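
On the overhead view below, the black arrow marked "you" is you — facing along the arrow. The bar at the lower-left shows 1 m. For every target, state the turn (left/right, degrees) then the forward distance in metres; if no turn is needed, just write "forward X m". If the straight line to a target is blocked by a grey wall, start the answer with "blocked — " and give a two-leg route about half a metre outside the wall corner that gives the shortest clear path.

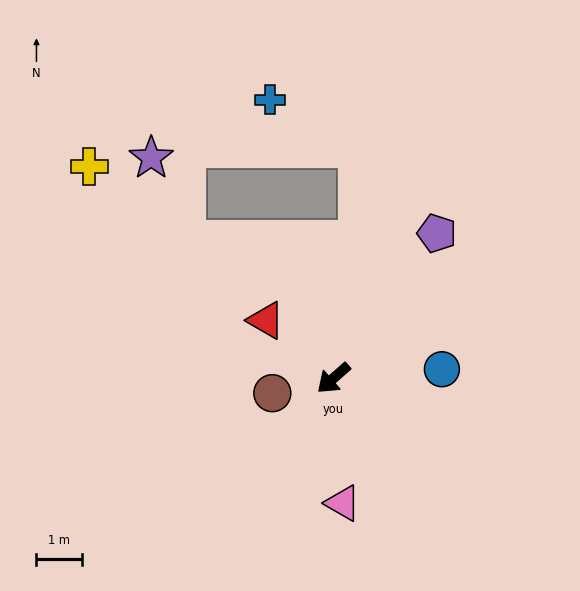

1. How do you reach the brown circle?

turn right 28°, forward 1.4 m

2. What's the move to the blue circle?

turn left 143°, forward 2.4 m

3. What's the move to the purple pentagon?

turn right 167°, forward 3.9 m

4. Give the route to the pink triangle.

turn left 53°, forward 2.8 m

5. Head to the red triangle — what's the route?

turn right 82°, forward 2.0 m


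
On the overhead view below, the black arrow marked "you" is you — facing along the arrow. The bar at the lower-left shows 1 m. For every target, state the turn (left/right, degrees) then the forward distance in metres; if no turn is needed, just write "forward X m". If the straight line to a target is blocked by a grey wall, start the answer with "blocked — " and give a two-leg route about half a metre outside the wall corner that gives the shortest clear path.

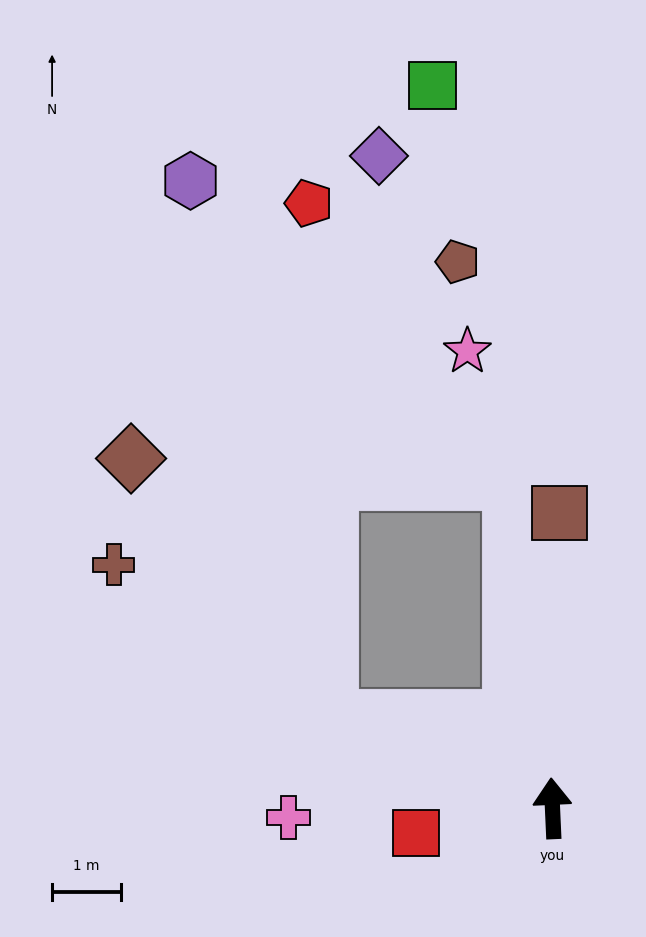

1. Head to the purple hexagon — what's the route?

blocked — turn left 66°, forward 3.5 m, then turn right 54°, forward 8.1 m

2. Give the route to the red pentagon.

blocked — turn left 66°, forward 3.5 m, then turn right 66°, forward 7.5 m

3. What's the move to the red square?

turn left 98°, forward 2.0 m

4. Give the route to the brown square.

turn right 4°, forward 4.3 m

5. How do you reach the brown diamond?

blocked — turn left 66°, forward 3.5 m, then turn right 31°, forward 4.8 m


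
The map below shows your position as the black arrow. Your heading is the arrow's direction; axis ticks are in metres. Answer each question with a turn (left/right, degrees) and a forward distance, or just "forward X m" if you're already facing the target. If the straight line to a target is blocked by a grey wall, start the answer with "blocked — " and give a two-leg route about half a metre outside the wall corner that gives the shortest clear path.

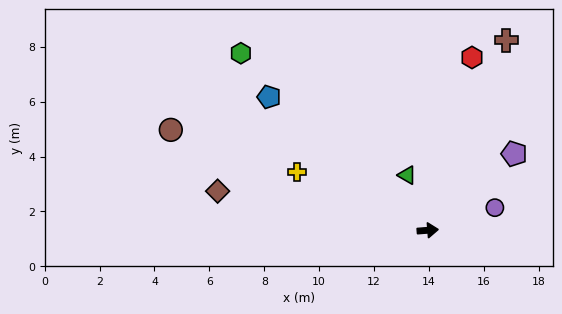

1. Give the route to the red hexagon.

turn left 71°, forward 6.5 m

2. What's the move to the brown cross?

turn left 63°, forward 7.5 m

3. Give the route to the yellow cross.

turn left 152°, forward 5.2 m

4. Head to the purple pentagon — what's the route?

turn left 37°, forward 4.2 m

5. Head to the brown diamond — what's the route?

turn left 165°, forward 7.8 m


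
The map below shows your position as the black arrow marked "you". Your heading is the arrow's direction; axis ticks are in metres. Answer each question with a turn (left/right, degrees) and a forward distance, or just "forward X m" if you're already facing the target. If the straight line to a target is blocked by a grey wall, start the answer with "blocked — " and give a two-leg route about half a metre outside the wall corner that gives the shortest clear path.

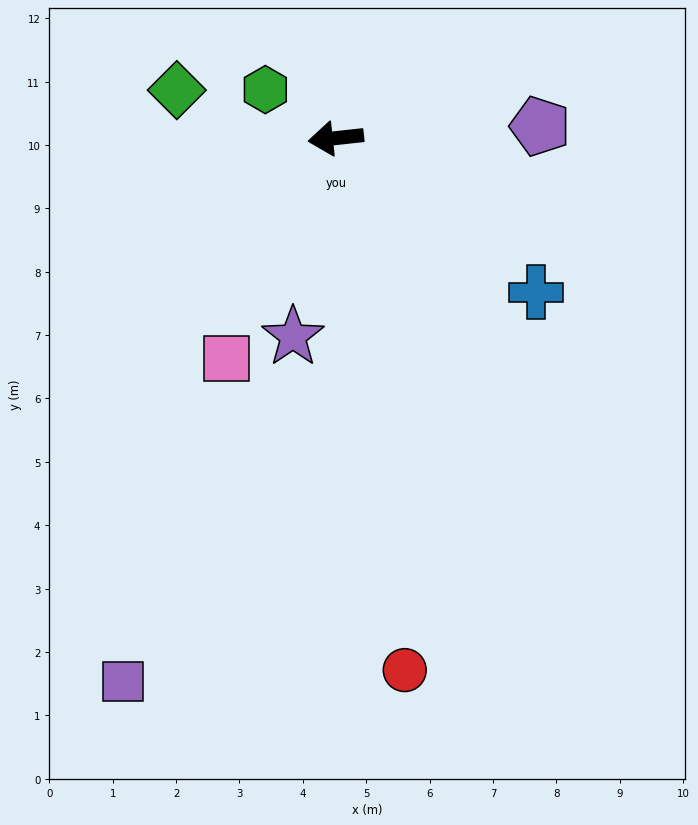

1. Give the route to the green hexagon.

turn right 41°, forward 1.3 m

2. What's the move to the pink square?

turn left 57°, forward 3.9 m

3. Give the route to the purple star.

turn left 72°, forward 3.2 m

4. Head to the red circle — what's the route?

turn left 91°, forward 8.5 m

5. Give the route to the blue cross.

turn left 136°, forward 4.0 m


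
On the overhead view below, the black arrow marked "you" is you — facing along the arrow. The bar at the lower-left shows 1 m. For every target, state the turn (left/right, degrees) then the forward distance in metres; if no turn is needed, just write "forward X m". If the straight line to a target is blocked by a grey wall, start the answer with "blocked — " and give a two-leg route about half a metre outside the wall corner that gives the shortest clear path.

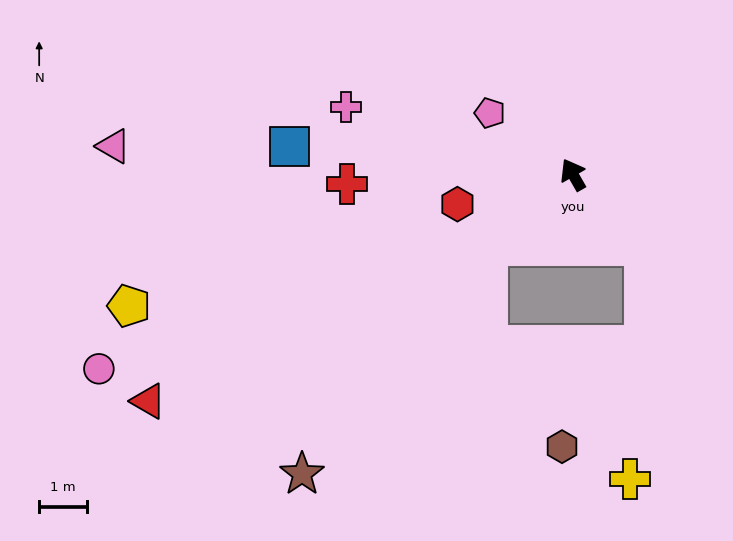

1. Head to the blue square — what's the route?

turn left 55°, forward 6.0 m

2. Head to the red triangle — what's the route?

turn left 88°, forward 10.1 m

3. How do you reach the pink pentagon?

turn left 24°, forward 2.2 m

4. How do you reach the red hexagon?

turn left 75°, forward 2.5 m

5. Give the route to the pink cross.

turn left 44°, forward 5.0 m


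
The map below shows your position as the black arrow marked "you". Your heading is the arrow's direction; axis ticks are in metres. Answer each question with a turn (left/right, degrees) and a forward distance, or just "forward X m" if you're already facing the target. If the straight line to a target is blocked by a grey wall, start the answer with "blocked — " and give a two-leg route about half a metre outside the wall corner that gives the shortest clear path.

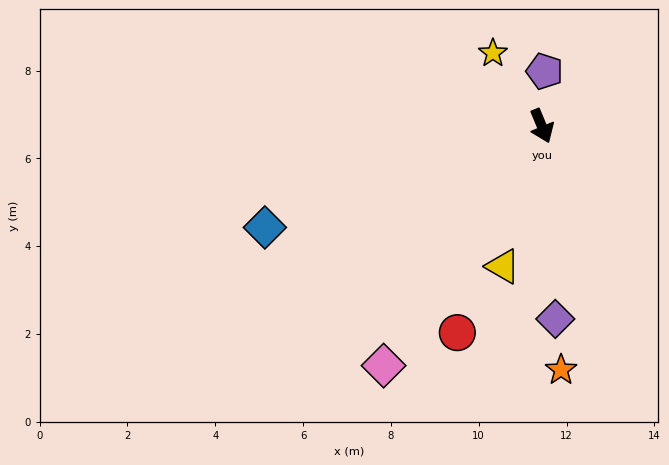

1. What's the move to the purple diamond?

turn right 19°, forward 4.4 m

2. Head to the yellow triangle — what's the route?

turn right 38°, forward 3.3 m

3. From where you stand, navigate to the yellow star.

turn right 169°, forward 2.0 m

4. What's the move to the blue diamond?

turn right 92°, forward 6.7 m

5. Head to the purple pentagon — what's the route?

turn left 154°, forward 1.2 m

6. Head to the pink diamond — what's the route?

turn right 56°, forward 6.5 m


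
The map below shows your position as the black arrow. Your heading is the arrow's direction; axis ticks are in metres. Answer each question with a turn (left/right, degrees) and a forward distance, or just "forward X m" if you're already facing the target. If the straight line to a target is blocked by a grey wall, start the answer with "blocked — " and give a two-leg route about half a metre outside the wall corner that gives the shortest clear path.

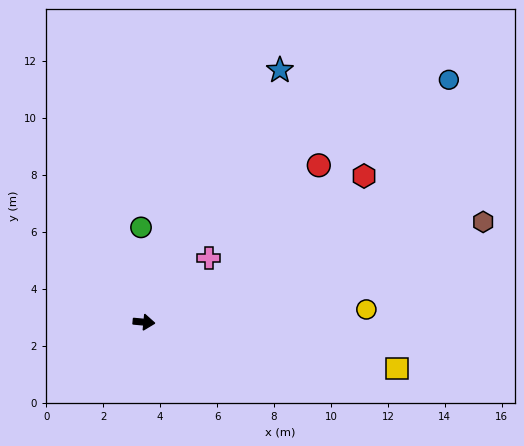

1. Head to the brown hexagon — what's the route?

turn left 22°, forward 12.4 m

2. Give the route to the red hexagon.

turn left 39°, forward 9.3 m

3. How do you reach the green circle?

turn left 97°, forward 3.3 m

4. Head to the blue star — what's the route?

turn left 67°, forward 10.0 m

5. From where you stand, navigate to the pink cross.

turn left 50°, forward 3.2 m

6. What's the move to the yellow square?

turn right 5°, forward 9.0 m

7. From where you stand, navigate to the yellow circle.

turn left 9°, forward 7.8 m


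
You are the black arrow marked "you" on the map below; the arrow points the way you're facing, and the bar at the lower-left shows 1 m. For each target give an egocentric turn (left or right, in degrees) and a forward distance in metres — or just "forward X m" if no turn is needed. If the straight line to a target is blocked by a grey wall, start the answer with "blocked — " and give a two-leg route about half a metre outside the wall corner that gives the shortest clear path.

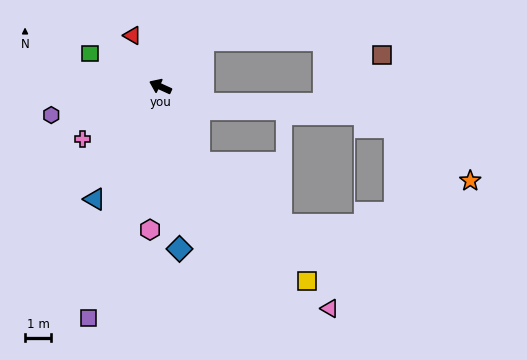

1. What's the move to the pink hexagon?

turn left 110°, forward 5.5 m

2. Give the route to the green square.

forward 3.0 m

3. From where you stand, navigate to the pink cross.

turn left 58°, forward 3.6 m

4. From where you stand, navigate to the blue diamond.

turn left 121°, forward 6.3 m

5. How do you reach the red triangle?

turn right 37°, forward 2.2 m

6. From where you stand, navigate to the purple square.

turn left 97°, forward 9.3 m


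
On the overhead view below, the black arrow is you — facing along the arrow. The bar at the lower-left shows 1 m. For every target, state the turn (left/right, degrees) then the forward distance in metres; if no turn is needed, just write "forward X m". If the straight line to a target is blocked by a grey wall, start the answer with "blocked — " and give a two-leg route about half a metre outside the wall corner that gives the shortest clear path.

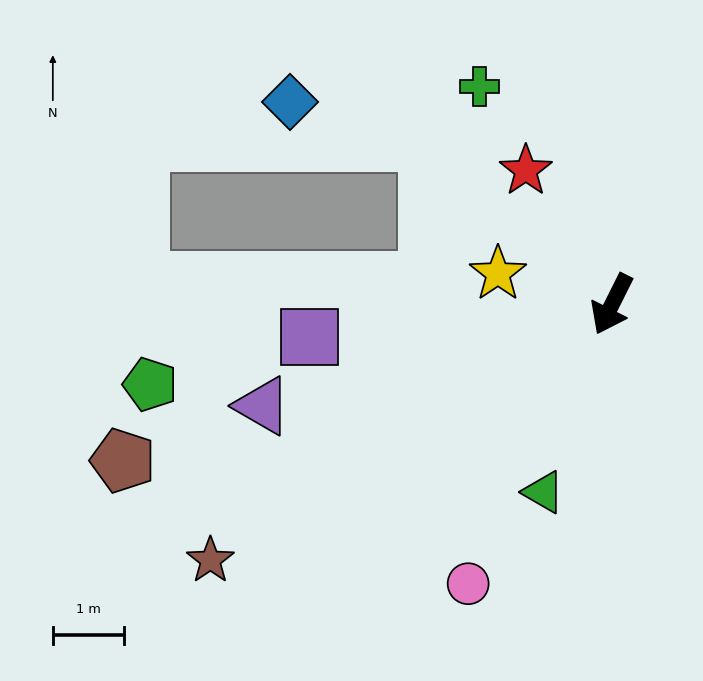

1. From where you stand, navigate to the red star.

turn right 121°, forward 2.2 m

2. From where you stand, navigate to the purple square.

turn right 57°, forward 4.3 m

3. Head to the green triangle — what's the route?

turn left 6°, forward 2.8 m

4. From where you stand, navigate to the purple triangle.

turn right 47°, forward 5.1 m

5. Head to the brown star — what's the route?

turn right 31°, forward 6.7 m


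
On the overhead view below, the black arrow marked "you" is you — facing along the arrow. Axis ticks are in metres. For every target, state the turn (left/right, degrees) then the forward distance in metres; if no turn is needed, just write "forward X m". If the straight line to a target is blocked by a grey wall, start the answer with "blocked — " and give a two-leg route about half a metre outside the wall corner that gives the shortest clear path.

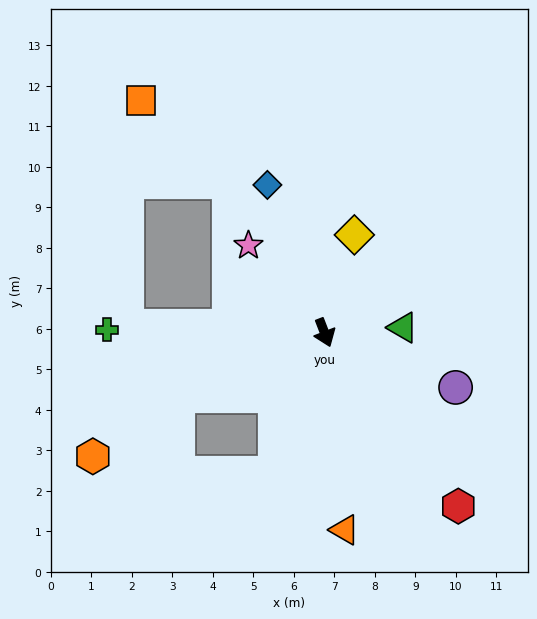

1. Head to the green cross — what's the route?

turn right 112°, forward 5.4 m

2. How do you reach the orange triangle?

turn right 15°, forward 4.9 m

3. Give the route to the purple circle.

turn left 46°, forward 3.5 m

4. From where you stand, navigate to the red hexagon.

turn left 16°, forward 5.4 m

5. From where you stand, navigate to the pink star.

turn right 160°, forward 2.9 m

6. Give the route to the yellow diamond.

turn left 142°, forward 2.5 m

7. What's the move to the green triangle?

turn left 73°, forward 1.9 m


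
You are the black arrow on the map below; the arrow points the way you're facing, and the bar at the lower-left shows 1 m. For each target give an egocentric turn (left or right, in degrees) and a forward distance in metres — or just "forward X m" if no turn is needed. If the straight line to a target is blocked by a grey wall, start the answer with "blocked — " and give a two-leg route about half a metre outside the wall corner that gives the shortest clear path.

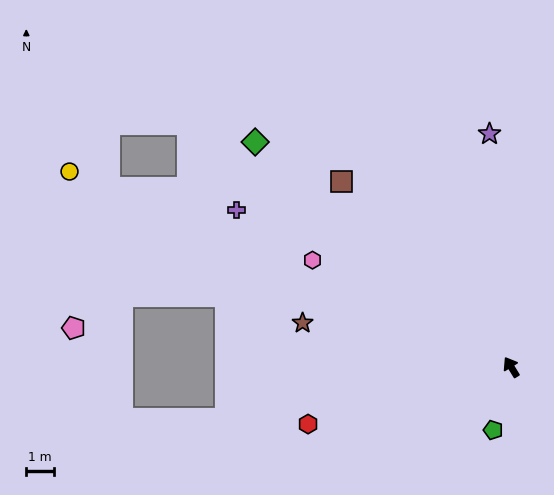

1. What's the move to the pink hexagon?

turn left 30°, forward 8.2 m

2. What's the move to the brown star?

turn left 46°, forward 7.7 m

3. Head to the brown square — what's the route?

turn left 11°, forward 9.1 m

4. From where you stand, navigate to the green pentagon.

turn left 132°, forward 2.4 m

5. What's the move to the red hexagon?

turn left 74°, forward 7.6 m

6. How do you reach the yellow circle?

turn left 34°, forward 17.5 m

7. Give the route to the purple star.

turn right 26°, forward 8.5 m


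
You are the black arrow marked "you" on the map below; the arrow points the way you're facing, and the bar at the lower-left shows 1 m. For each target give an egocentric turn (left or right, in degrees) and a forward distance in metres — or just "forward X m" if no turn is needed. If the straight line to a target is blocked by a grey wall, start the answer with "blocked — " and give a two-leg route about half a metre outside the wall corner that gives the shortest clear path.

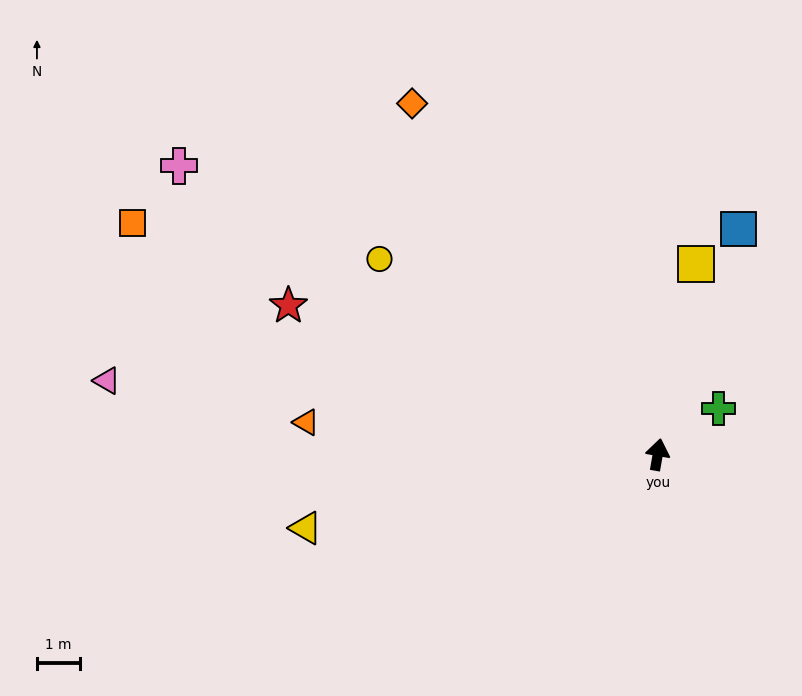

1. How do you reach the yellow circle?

turn left 65°, forward 7.9 m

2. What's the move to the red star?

turn left 78°, forward 9.2 m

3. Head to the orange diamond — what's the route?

turn left 45°, forward 9.9 m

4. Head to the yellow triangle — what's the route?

turn left 112°, forward 8.3 m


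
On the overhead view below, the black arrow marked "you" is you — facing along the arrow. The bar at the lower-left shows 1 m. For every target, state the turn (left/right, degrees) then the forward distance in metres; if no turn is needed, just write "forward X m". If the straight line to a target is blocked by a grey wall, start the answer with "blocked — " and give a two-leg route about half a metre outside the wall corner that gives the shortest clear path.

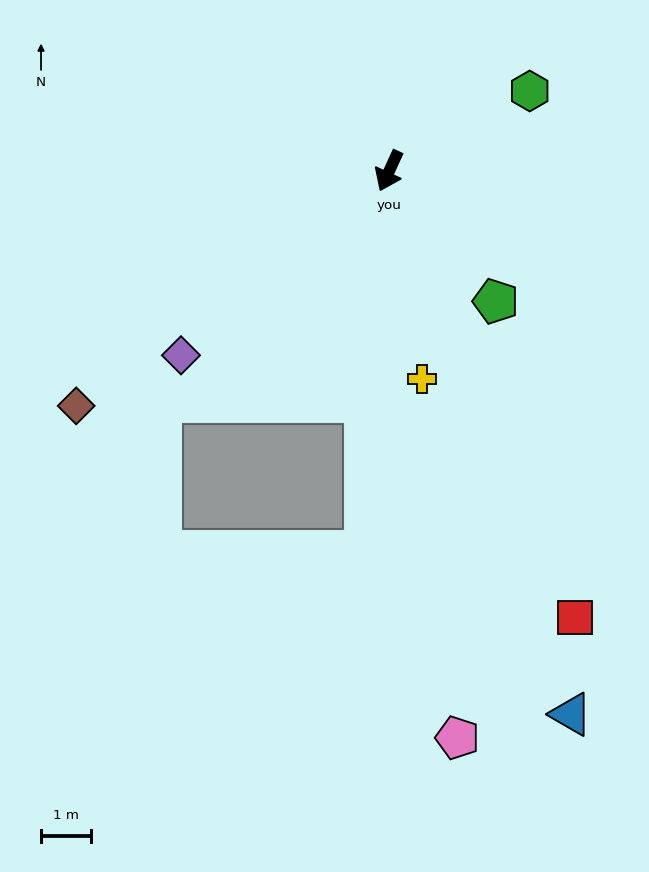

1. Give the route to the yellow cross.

turn left 34°, forward 4.2 m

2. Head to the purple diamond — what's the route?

turn right 24°, forward 5.5 m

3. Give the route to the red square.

turn left 47°, forward 9.6 m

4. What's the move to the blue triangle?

turn left 43°, forward 11.4 m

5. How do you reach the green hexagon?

turn left 144°, forward 3.2 m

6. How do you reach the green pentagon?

turn left 64°, forward 3.3 m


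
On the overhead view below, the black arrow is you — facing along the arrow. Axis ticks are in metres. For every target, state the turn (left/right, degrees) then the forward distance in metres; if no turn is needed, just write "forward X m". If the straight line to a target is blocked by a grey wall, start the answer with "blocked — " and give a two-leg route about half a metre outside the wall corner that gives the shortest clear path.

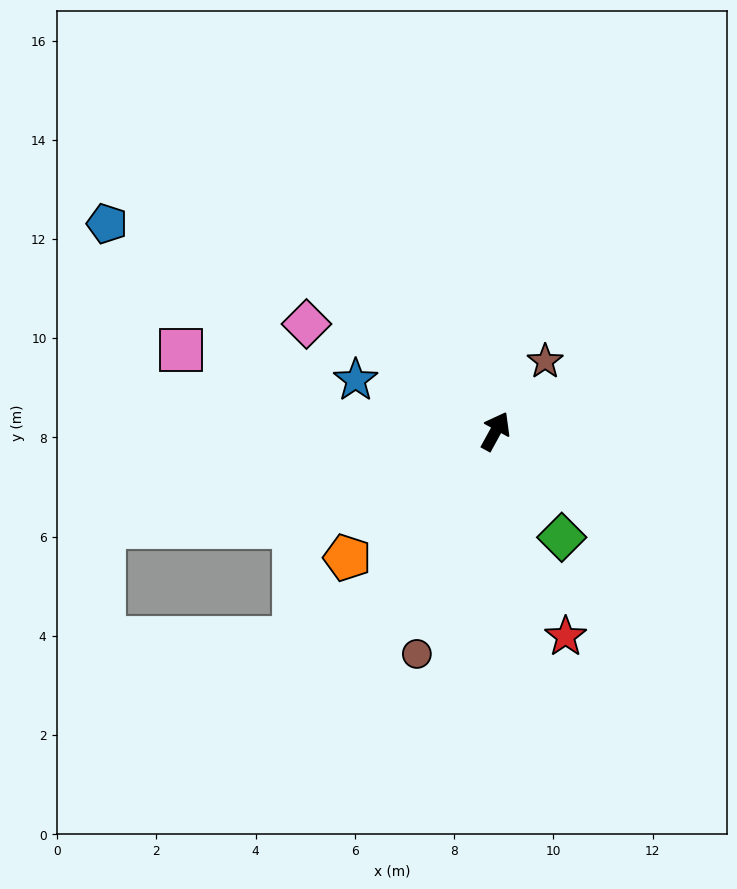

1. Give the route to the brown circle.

turn right 171°, forward 4.8 m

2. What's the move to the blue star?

turn left 99°, forward 3.0 m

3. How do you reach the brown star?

turn right 7°, forward 1.7 m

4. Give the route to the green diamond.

turn right 119°, forward 2.5 m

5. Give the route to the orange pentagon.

turn left 159°, forward 3.9 m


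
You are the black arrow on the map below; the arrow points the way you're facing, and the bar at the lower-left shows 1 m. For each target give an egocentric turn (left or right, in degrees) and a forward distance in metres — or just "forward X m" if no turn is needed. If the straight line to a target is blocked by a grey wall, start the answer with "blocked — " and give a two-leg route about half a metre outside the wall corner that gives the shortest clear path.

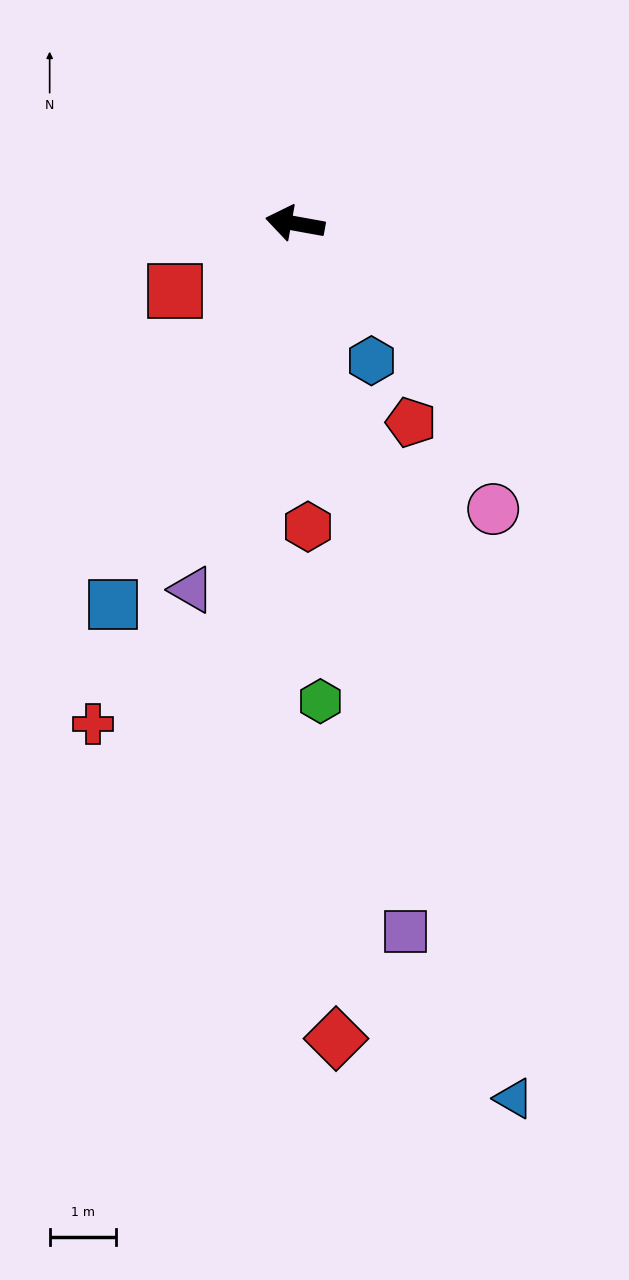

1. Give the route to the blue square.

turn left 75°, forward 6.4 m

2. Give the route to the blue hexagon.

turn left 129°, forward 2.4 m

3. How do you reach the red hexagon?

turn left 103°, forward 4.6 m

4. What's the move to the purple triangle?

turn left 84°, forward 5.8 m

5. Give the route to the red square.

turn left 40°, forward 2.1 m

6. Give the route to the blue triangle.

turn left 114°, forward 13.6 m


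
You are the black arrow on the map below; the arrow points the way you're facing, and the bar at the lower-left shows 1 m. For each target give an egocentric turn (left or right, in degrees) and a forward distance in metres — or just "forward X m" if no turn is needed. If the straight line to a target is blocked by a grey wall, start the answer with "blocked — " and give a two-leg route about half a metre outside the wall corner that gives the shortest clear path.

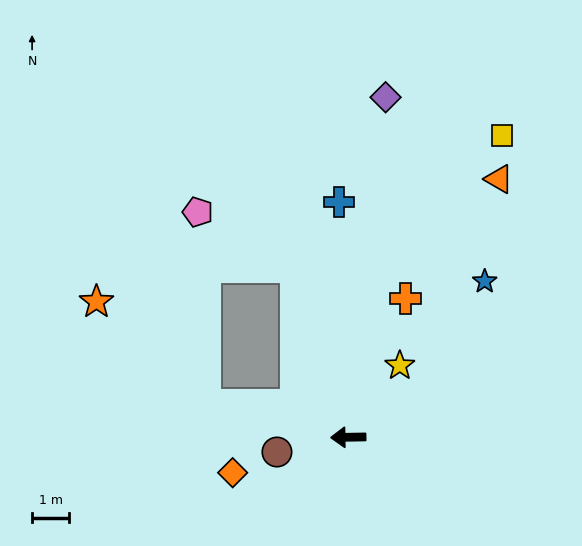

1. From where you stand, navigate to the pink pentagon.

blocked — turn right 74°, forward 4.8 m, then turn left 43°, forward 3.0 m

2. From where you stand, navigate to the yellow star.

turn right 127°, forward 2.4 m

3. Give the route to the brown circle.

turn left 11°, forward 2.0 m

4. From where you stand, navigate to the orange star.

blocked — turn right 14°, forward 4.0 m, then turn right 31°, forward 4.1 m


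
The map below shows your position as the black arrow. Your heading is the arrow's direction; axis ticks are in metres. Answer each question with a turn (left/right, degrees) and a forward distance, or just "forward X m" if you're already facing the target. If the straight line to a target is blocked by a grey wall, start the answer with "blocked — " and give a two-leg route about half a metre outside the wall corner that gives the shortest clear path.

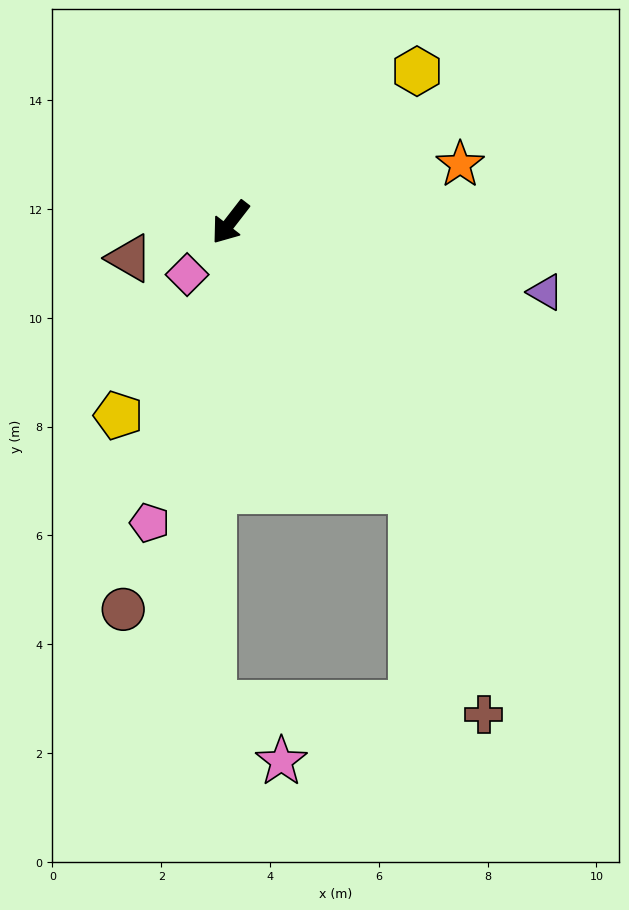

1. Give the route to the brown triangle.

turn right 33°, forward 2.0 m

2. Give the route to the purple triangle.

turn left 115°, forward 5.9 m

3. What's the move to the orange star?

turn left 142°, forward 4.4 m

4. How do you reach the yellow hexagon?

turn left 167°, forward 4.4 m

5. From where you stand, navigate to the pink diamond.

forward 1.2 m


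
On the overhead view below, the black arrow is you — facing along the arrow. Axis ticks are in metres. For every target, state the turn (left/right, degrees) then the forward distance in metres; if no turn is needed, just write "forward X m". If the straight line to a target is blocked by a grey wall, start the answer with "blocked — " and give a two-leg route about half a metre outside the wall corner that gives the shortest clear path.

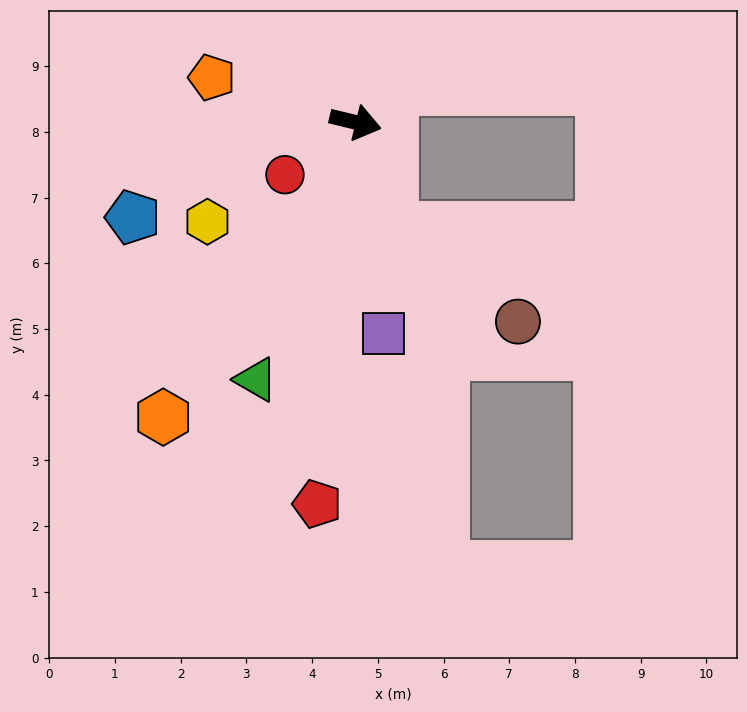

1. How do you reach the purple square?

turn right 69°, forward 3.2 m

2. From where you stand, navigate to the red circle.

turn right 130°, forward 1.3 m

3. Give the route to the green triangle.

turn right 98°, forward 4.2 m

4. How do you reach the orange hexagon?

turn right 109°, forward 5.4 m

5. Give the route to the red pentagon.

turn right 82°, forward 5.8 m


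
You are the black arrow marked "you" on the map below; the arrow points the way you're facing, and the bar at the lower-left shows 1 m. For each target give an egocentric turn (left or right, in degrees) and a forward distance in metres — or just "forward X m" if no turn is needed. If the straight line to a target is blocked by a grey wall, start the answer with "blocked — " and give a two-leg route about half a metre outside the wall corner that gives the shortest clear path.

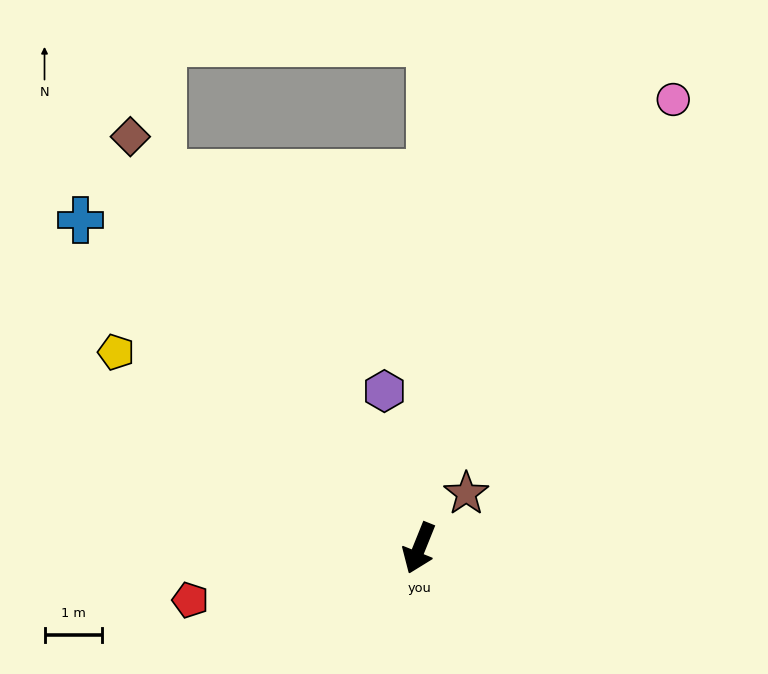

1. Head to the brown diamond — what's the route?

turn right 123°, forward 8.8 m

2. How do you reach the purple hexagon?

turn right 146°, forward 2.8 m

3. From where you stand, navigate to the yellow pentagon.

turn right 101°, forward 6.3 m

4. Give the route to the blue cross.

turn right 112°, forward 8.3 m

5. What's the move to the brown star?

turn left 161°, forward 1.3 m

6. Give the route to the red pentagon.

turn right 55°, forward 4.1 m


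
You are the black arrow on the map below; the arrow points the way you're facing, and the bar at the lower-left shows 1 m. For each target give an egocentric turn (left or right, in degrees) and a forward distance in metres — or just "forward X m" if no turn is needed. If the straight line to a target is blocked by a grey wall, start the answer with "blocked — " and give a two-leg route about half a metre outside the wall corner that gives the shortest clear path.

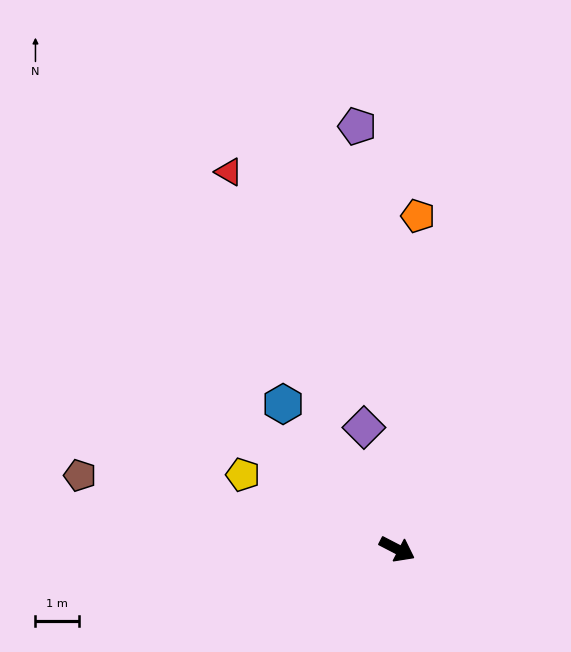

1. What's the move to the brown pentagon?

turn right 166°, forward 7.4 m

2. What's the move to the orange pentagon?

turn left 114°, forward 7.6 m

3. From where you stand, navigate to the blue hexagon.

turn left 156°, forward 4.2 m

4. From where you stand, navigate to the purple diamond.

turn left 133°, forward 2.9 m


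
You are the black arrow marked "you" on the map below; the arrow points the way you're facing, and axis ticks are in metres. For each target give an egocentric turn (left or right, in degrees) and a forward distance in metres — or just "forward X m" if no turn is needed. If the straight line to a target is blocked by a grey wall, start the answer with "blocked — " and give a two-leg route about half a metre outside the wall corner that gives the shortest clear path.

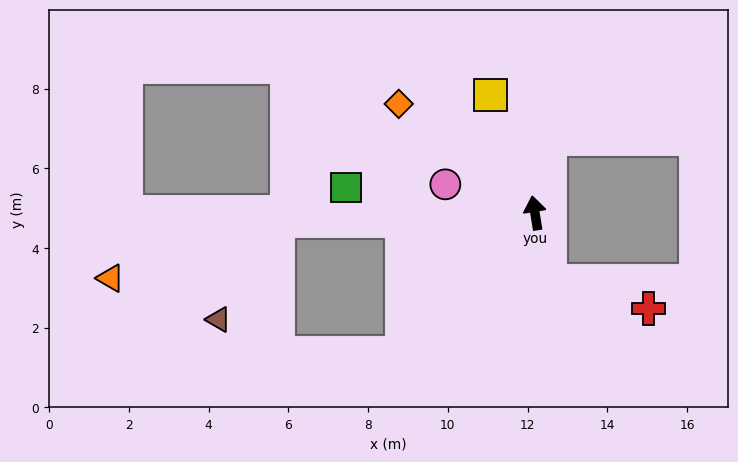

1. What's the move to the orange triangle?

blocked — turn left 83°, forward 6.4 m, then turn left 16°, forward 4.4 m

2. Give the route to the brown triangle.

blocked — turn left 83°, forward 6.4 m, then turn left 56°, forward 2.9 m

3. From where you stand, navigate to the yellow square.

turn left 11°, forward 3.2 m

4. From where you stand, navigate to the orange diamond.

turn left 42°, forward 4.4 m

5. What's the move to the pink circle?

turn left 63°, forward 2.4 m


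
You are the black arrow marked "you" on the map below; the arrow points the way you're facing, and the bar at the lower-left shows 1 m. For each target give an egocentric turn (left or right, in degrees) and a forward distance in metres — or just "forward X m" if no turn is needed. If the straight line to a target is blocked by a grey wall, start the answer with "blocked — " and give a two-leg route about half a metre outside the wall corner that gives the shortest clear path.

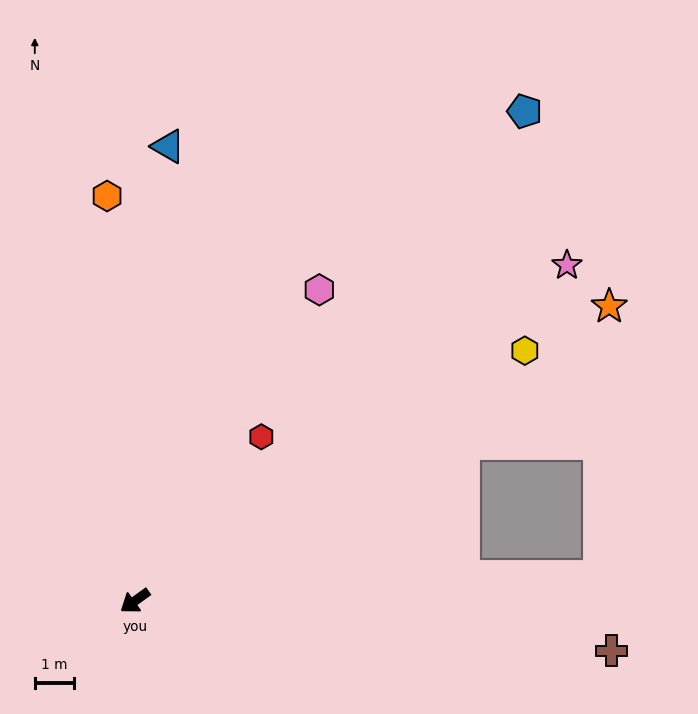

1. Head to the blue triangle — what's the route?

turn right 130°, forward 11.5 m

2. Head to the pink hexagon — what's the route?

turn right 156°, forward 9.1 m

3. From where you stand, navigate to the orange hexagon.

turn right 122°, forward 10.2 m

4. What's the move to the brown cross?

turn left 138°, forward 12.1 m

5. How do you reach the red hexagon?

turn right 163°, forward 5.2 m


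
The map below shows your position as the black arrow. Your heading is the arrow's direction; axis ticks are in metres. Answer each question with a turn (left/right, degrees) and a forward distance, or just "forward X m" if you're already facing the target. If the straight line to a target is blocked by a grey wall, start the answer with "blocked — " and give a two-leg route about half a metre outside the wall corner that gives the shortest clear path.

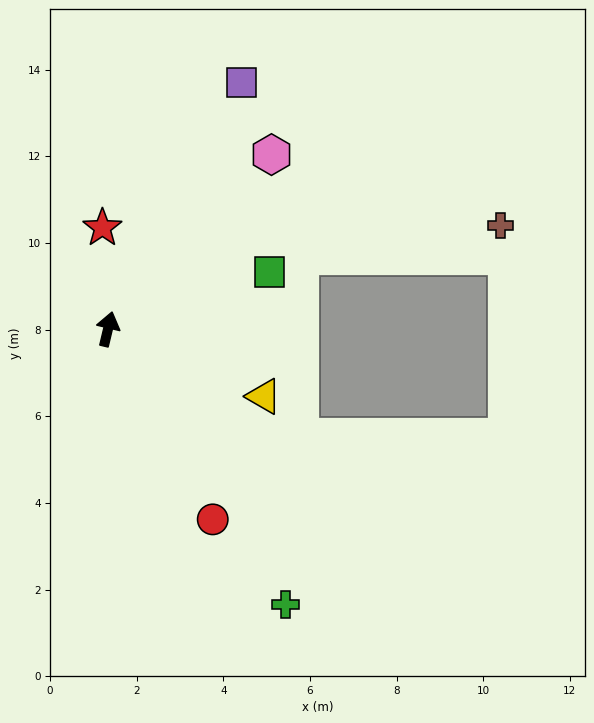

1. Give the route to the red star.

turn left 17°, forward 2.3 m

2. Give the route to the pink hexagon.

turn right 30°, forward 5.5 m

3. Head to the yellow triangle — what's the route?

turn right 100°, forward 3.9 m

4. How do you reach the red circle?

turn right 138°, forward 5.0 m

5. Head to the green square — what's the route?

turn right 57°, forward 3.9 m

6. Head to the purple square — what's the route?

turn right 15°, forward 6.5 m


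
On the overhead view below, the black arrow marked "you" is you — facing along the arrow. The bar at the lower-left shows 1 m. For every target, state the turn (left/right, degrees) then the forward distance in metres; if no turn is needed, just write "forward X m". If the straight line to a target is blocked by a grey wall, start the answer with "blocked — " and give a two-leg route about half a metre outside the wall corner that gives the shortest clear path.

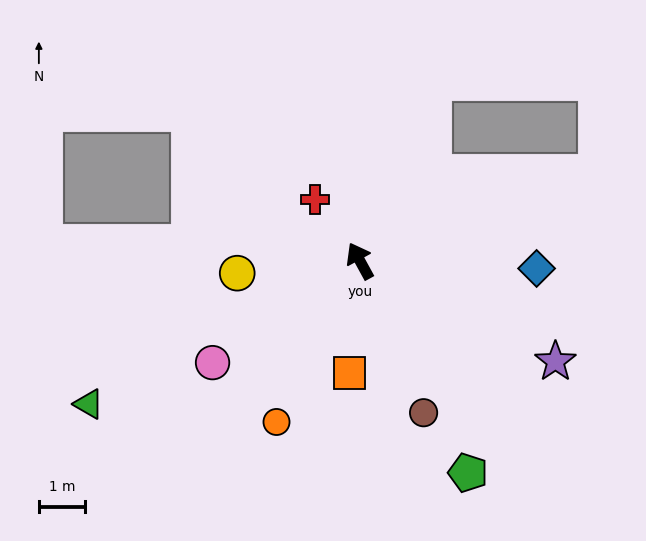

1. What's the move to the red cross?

turn left 7°, forward 1.6 m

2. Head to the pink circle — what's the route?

turn left 96°, forward 3.8 m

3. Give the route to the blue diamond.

turn right 121°, forward 3.8 m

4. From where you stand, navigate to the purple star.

turn right 146°, forward 4.7 m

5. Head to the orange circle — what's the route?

turn left 124°, forward 3.9 m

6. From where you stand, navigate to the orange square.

turn left 146°, forward 2.4 m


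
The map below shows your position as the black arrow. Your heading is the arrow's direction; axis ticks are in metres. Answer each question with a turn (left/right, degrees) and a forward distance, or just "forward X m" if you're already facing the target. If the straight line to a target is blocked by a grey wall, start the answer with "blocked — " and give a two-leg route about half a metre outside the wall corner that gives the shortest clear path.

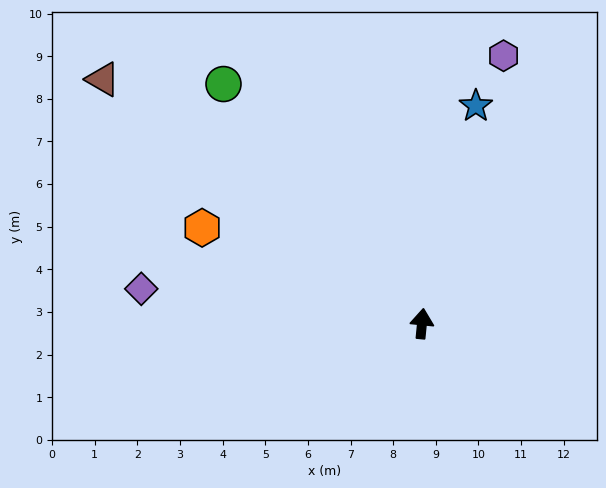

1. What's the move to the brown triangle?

turn left 58°, forward 9.4 m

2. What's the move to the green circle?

turn left 45°, forward 7.3 m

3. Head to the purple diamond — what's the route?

turn left 89°, forward 6.6 m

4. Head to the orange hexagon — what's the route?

turn left 72°, forward 5.6 m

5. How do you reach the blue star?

turn right 8°, forward 5.3 m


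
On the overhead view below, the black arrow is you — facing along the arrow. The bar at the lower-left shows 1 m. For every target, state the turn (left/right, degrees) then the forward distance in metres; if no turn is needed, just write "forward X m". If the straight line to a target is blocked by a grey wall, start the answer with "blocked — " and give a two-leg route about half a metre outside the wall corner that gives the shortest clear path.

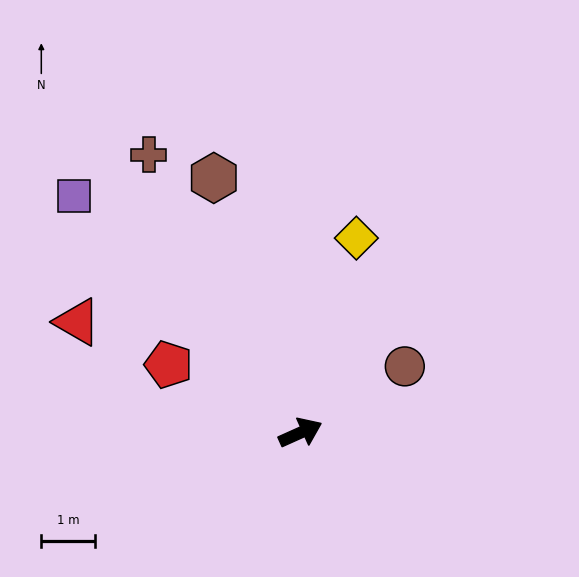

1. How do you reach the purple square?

turn left 110°, forward 6.1 m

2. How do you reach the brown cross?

turn left 94°, forward 5.9 m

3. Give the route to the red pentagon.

turn left 129°, forward 2.8 m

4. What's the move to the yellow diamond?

turn left 50°, forward 3.8 m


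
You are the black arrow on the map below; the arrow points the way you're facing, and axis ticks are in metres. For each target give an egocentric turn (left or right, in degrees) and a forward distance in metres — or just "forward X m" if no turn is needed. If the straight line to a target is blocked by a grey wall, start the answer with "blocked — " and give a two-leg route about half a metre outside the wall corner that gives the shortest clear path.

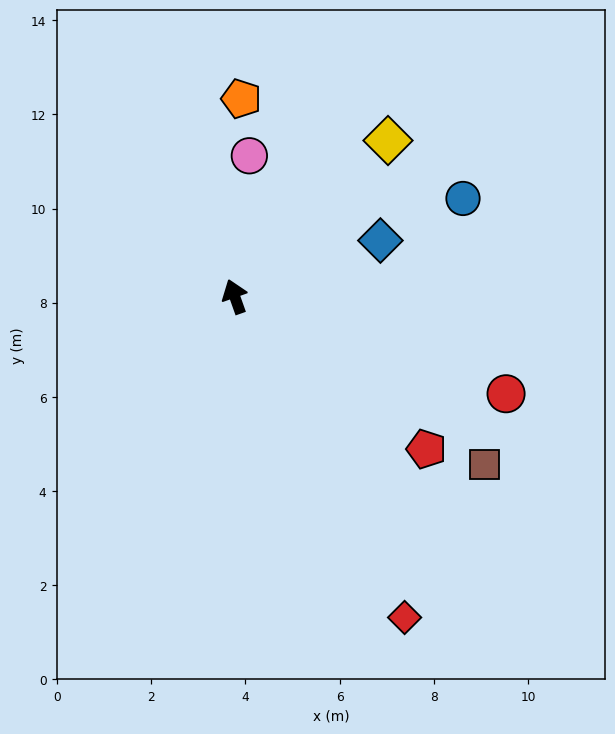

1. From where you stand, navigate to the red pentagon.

turn right 148°, forward 5.2 m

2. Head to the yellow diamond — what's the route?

turn right 64°, forward 4.6 m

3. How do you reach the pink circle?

turn right 25°, forward 3.0 m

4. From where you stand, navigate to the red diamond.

turn right 172°, forward 7.7 m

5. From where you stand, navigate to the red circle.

turn right 129°, forward 6.1 m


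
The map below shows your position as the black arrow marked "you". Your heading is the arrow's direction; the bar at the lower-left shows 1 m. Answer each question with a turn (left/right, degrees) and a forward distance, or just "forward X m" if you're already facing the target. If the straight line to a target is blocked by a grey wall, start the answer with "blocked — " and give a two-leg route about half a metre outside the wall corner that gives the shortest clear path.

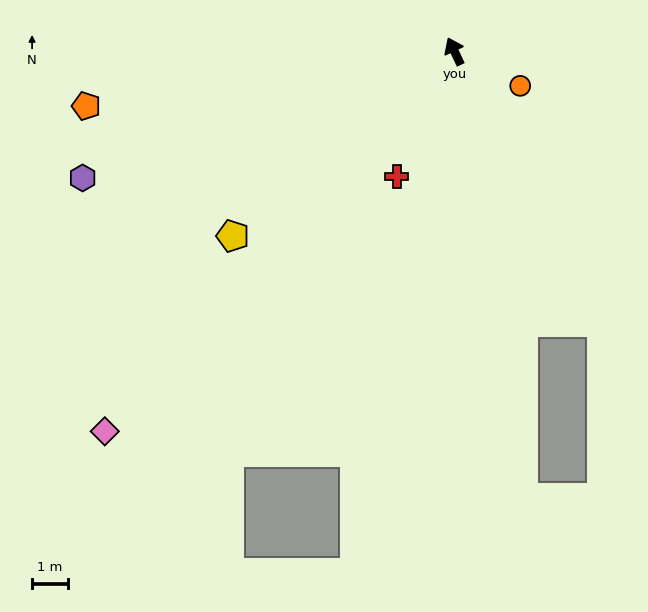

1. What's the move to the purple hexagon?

turn left 84°, forward 10.9 m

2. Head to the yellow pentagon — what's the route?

turn left 105°, forward 8.0 m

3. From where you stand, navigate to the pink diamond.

turn left 112°, forward 14.4 m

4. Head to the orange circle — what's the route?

turn right 143°, forward 2.1 m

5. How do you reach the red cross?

turn left 130°, forward 3.8 m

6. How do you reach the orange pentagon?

turn left 73°, forward 10.4 m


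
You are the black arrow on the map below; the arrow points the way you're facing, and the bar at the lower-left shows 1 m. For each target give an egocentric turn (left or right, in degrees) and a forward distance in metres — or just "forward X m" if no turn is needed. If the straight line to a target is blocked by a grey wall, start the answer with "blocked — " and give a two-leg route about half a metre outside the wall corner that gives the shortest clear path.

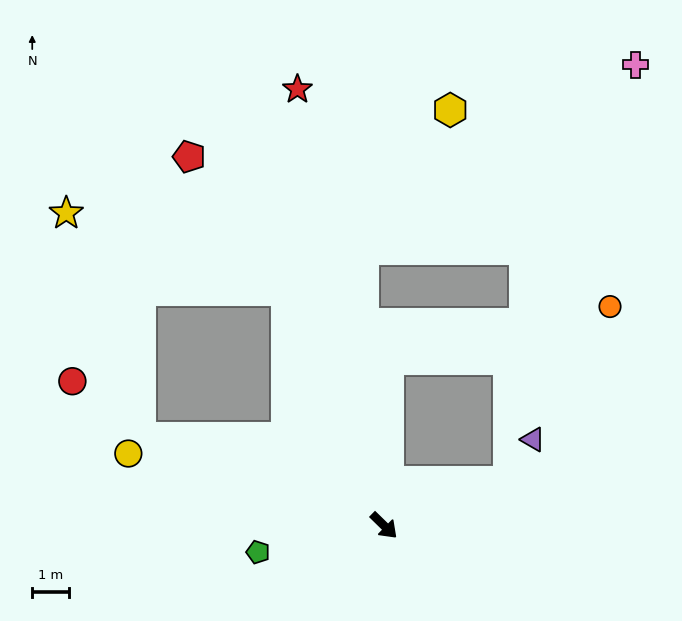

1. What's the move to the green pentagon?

turn right 124°, forward 3.5 m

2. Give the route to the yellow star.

blocked — turn left 157°, forward 7.0 m, then turn left 48°, forward 6.4 m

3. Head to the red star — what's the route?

turn left 146°, forward 12.2 m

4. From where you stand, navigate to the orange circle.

blocked — turn left 133°, forward 4.6 m, then turn right 75°, forward 6.2 m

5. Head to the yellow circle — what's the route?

turn right 151°, forward 7.3 m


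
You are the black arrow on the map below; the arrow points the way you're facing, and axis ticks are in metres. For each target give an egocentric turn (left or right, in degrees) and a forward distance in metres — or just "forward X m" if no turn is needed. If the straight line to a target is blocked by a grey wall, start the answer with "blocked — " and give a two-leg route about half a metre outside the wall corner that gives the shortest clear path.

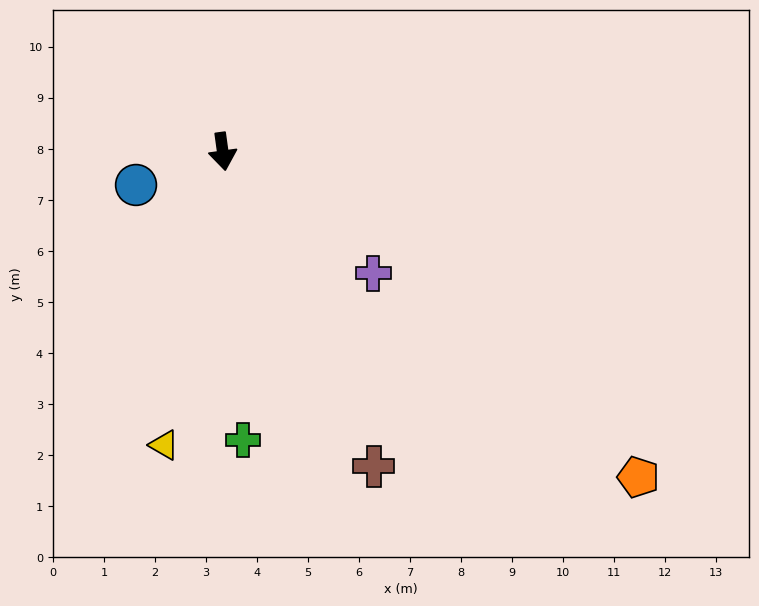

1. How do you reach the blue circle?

turn right 77°, forward 1.8 m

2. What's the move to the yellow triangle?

turn right 19°, forward 5.9 m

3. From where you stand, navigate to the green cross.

turn right 4°, forward 5.7 m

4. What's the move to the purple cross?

turn left 43°, forward 3.8 m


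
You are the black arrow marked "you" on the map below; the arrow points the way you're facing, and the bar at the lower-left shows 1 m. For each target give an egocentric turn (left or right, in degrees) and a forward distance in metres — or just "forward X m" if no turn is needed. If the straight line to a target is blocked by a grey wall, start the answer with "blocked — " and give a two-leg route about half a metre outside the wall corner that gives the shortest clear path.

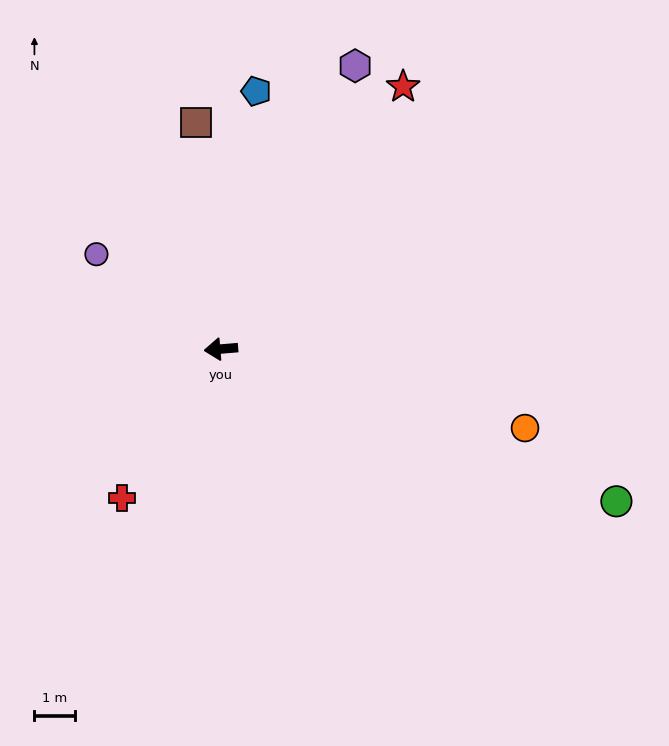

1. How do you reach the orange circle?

turn left 161°, forward 7.8 m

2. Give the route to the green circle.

turn left 154°, forward 10.6 m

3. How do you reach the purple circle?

turn right 42°, forward 3.9 m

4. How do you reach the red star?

turn right 130°, forward 8.0 m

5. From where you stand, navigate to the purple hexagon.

turn right 120°, forward 7.8 m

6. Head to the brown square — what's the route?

turn right 88°, forward 5.7 m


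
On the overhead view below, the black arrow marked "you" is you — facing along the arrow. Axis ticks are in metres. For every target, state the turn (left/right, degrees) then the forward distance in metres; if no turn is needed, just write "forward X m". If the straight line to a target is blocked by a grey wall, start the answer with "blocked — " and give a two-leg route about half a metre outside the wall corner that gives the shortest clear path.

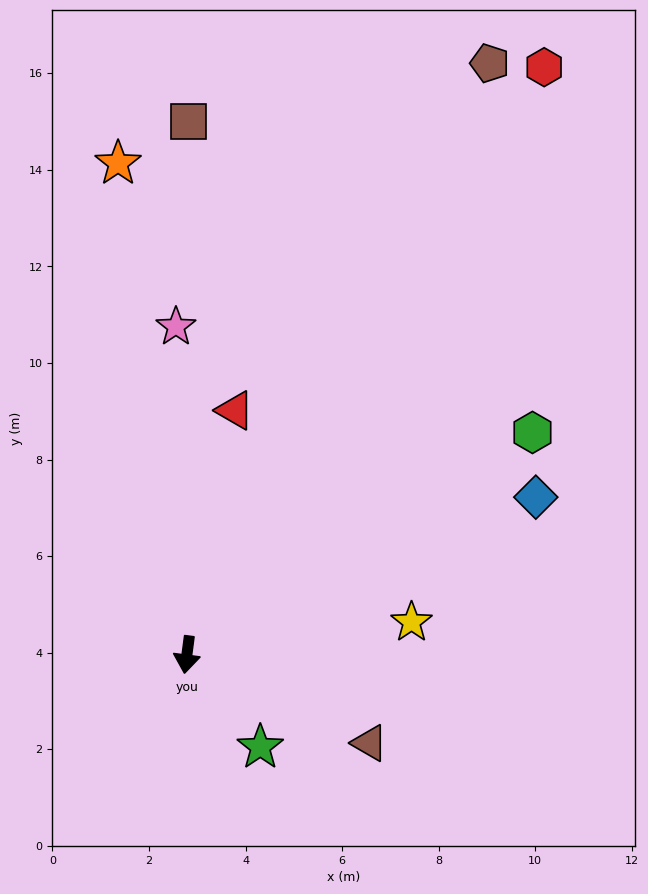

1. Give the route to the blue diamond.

turn left 122°, forward 7.9 m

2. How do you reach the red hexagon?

turn left 156°, forward 14.2 m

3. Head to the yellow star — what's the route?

turn left 106°, forward 4.7 m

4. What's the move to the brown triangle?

turn left 72°, forward 4.2 m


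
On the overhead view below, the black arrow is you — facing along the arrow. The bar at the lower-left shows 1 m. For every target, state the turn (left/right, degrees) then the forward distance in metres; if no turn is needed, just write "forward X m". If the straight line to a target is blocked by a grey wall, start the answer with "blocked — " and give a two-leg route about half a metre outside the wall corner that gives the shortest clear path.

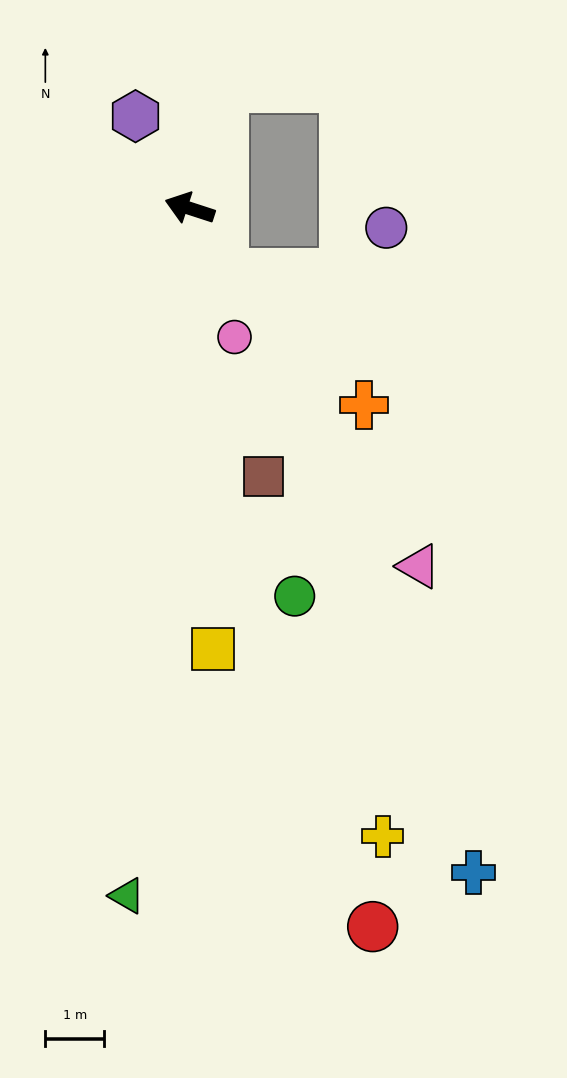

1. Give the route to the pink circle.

turn left 127°, forward 2.3 m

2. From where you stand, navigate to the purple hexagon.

turn right 42°, forward 1.8 m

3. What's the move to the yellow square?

turn left 111°, forward 7.5 m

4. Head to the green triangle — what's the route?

turn left 103°, forward 11.8 m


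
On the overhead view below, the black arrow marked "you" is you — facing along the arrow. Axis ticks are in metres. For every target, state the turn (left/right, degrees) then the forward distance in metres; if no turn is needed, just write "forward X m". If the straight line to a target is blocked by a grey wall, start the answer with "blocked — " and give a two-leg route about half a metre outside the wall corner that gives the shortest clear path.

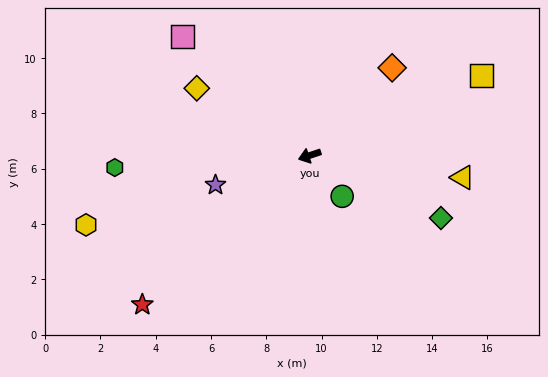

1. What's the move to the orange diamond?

turn right 152°, forward 4.4 m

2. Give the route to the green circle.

turn left 110°, forward 1.9 m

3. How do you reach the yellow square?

turn right 174°, forward 6.8 m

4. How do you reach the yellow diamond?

turn right 49°, forward 4.7 m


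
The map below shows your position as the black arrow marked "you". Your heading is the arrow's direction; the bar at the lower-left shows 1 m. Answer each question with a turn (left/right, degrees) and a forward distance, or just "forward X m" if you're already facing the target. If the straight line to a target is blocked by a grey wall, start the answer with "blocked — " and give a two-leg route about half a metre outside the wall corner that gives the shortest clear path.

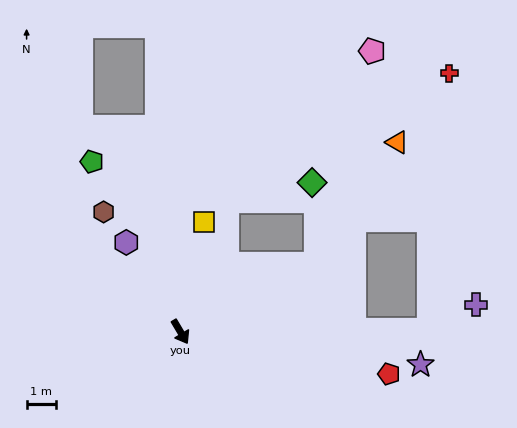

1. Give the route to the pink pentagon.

blocked — turn left 86°, forward 5.2 m, then turn left 48°, forward 7.6 m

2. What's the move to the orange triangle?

blocked — turn left 86°, forward 5.2 m, then turn left 29°, forward 5.0 m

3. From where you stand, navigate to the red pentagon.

turn left 48°, forward 7.3 m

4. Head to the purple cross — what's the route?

blocked — turn left 60°, forward 8.6 m, then turn left 27°, forward 1.8 m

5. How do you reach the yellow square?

turn left 137°, forward 3.9 m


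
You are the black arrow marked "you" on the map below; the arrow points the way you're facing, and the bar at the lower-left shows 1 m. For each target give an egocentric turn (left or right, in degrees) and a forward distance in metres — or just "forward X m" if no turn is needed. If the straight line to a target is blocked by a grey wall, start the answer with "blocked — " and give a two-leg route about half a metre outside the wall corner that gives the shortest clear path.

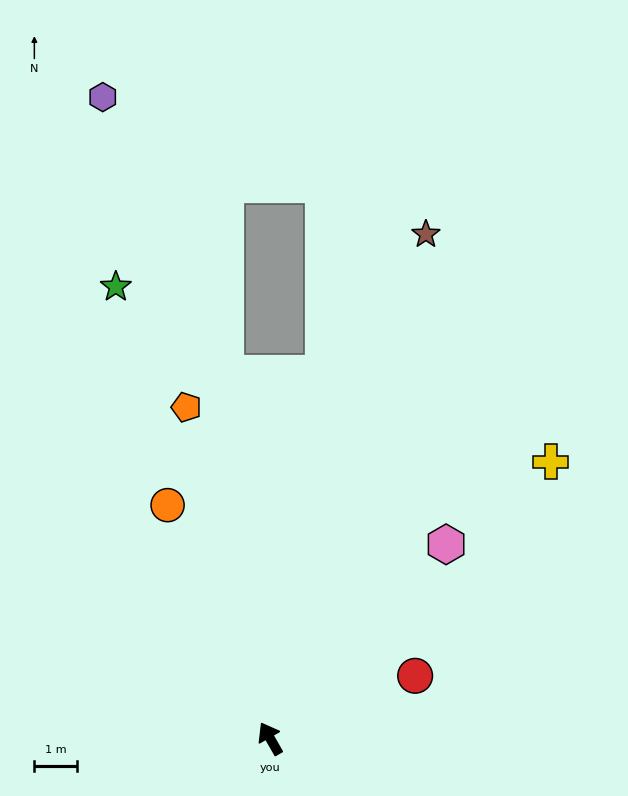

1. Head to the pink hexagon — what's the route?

turn right 72°, forward 6.2 m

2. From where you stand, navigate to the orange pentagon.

turn right 15°, forward 8.1 m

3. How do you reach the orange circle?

turn right 6°, forward 6.0 m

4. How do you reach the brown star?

turn right 47°, forward 12.5 m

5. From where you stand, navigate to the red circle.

turn right 96°, forward 3.7 m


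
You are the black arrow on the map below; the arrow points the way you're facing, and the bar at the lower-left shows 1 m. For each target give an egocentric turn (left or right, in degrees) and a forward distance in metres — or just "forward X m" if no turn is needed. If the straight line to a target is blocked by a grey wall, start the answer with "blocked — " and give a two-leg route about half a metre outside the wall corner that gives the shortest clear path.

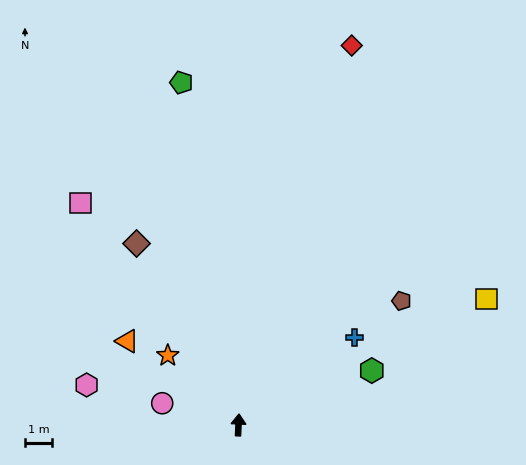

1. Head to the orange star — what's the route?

turn left 48°, forward 3.7 m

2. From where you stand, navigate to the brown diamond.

turn left 32°, forward 7.8 m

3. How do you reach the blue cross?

turn right 50°, forward 5.5 m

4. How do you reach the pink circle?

turn left 77°, forward 3.0 m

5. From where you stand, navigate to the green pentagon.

turn left 12°, forward 13.0 m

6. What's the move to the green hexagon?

turn right 65°, forward 5.4 m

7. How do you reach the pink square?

turn left 38°, forward 10.2 m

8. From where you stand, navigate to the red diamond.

turn right 14°, forward 14.9 m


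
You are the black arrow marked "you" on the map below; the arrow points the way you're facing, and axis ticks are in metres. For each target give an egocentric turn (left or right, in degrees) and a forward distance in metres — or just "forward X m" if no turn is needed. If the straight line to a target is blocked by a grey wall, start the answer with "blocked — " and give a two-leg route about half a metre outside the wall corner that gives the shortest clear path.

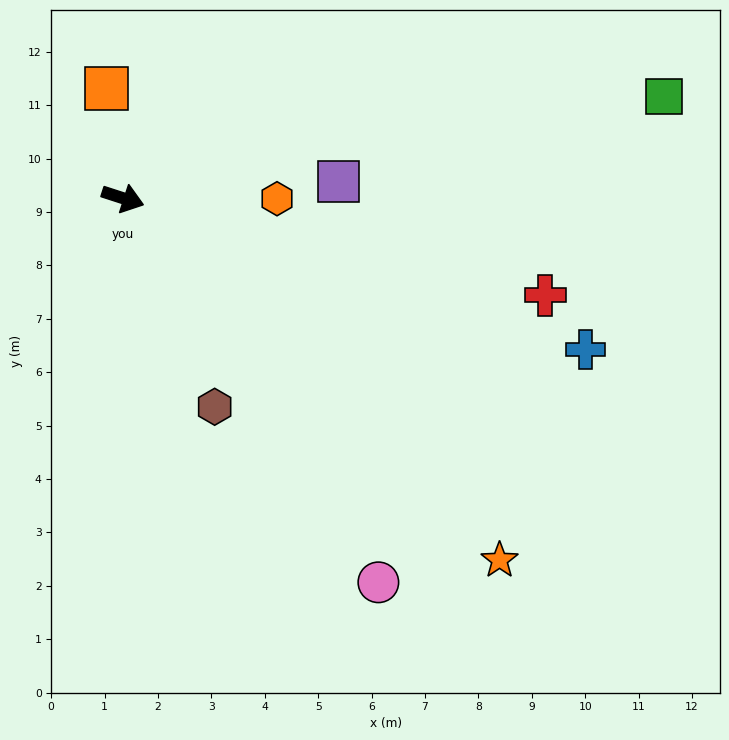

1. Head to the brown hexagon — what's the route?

turn right 48°, forward 4.3 m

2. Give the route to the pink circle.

turn right 38°, forward 8.6 m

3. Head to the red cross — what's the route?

turn left 5°, forward 8.1 m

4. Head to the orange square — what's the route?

turn left 116°, forward 2.1 m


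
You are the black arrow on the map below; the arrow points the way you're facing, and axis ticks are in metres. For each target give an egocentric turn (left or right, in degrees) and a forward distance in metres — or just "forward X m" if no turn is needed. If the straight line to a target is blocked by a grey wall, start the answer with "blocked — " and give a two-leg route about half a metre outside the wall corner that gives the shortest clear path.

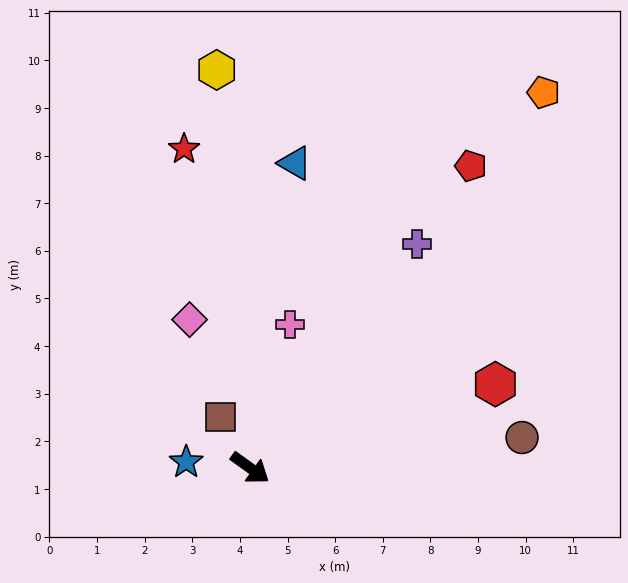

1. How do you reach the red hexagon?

turn left 55°, forward 5.4 m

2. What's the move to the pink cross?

turn left 110°, forward 3.1 m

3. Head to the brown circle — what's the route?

turn left 42°, forward 5.7 m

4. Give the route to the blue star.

turn right 150°, forward 1.3 m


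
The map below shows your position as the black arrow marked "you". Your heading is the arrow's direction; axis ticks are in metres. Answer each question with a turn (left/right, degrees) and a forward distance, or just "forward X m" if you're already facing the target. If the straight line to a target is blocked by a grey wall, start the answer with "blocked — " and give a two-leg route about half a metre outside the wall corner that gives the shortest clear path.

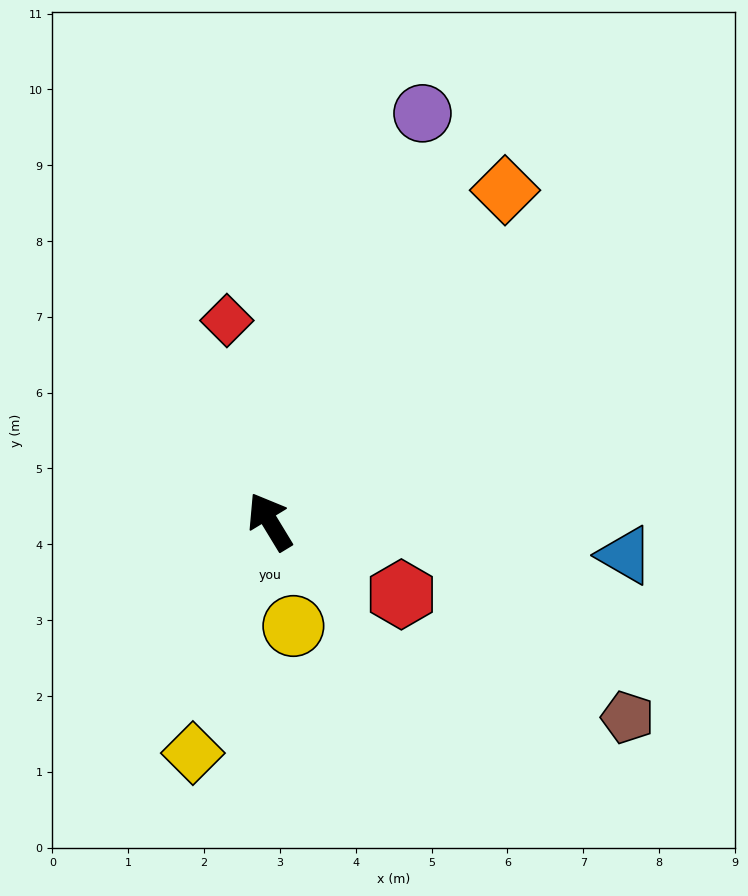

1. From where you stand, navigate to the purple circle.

turn right 52°, forward 5.7 m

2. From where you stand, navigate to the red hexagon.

turn right 150°, forward 2.0 m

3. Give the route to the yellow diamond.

turn left 130°, forward 3.2 m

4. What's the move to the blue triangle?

turn right 127°, forward 4.7 m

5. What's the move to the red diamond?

turn right 19°, forward 2.7 m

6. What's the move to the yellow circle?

turn left 161°, forward 1.4 m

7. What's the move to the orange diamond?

turn right 67°, forward 5.4 m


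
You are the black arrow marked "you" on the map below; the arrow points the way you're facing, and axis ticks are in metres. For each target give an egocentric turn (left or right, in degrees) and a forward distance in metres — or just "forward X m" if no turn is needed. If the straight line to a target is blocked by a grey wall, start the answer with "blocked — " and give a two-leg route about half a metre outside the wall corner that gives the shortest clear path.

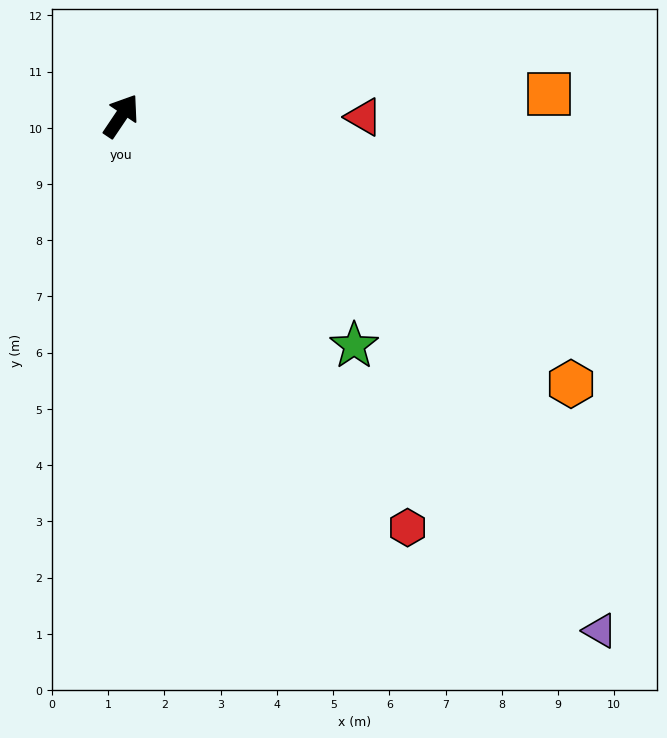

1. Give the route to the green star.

turn right 101°, forward 5.8 m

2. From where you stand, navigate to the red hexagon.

turn right 111°, forward 8.9 m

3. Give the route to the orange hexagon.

turn right 87°, forward 9.3 m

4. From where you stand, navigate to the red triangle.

turn right 56°, forward 4.3 m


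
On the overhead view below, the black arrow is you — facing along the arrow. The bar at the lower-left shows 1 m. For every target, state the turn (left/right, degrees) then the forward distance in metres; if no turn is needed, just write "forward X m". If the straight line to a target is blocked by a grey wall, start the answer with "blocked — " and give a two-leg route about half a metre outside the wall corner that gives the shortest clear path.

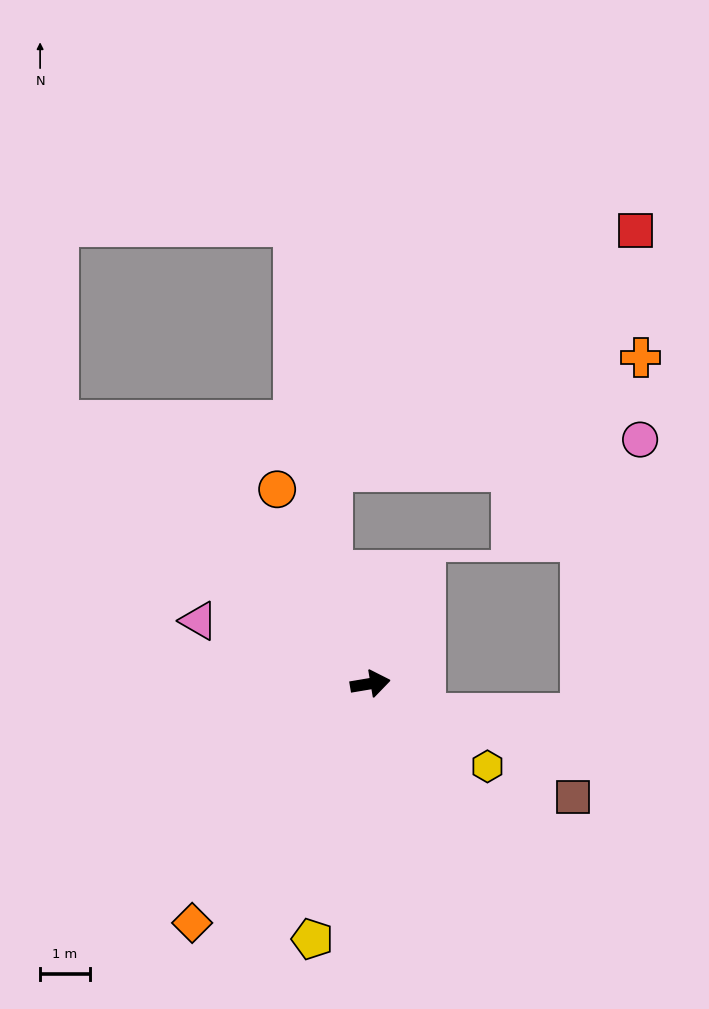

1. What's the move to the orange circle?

turn left 106°, forward 4.3 m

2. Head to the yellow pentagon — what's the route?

turn right 112°, forward 5.3 m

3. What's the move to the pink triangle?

turn left 150°, forward 3.7 m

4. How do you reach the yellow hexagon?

turn right 45°, forward 2.9 m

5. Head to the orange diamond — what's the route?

turn right 136°, forward 6.0 m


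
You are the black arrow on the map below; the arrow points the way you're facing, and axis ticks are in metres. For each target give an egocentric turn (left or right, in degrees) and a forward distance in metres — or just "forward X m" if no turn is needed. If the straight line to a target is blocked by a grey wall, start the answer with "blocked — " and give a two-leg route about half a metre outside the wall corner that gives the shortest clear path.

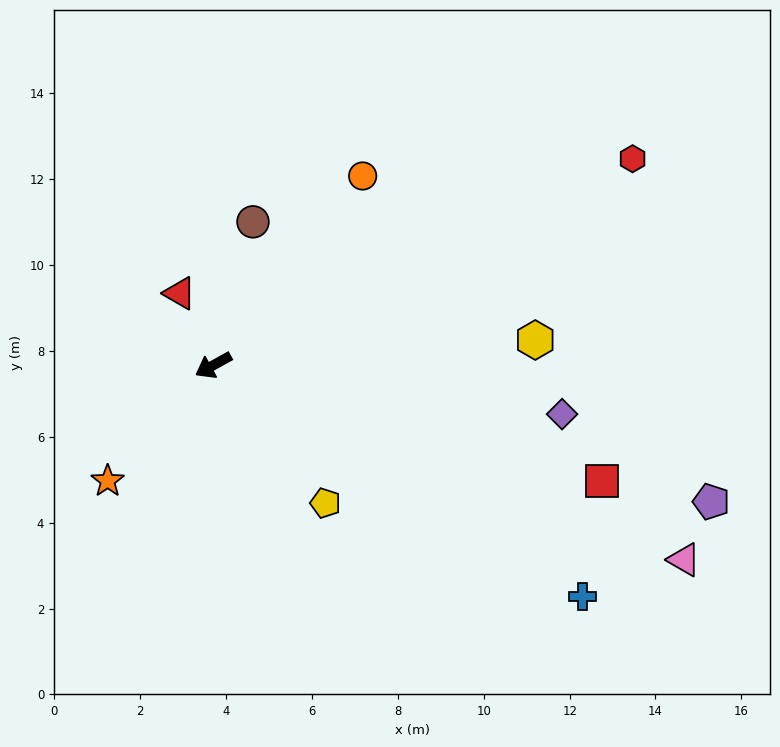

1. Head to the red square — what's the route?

turn left 134°, forward 9.4 m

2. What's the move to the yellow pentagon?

turn left 100°, forward 4.1 m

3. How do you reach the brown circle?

turn right 134°, forward 3.5 m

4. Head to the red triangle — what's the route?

turn right 94°, forward 1.9 m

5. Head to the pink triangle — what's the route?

turn left 129°, forward 11.9 m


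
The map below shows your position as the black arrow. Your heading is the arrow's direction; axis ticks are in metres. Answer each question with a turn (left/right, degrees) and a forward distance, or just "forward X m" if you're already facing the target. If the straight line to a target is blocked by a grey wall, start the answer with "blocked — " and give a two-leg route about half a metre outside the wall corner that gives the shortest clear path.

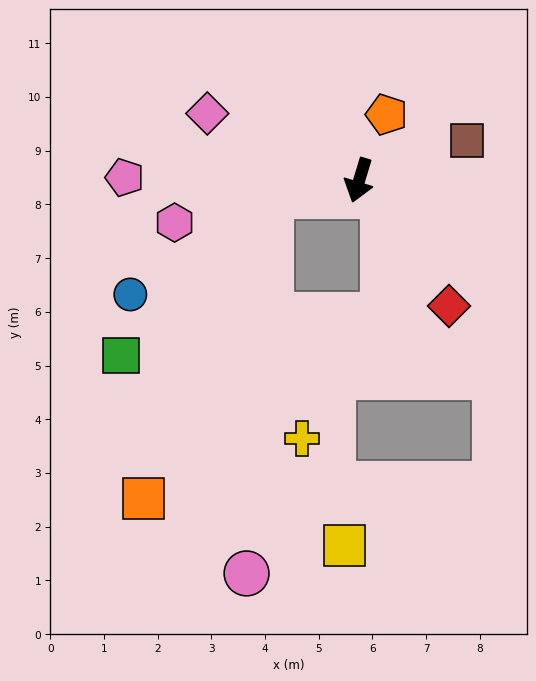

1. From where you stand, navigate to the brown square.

turn left 127°, forward 2.1 m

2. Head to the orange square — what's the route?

blocked — turn right 63°, forward 1.7 m, then turn left 57°, forward 6.1 m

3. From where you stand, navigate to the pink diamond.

turn right 97°, forward 3.1 m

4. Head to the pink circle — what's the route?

blocked — turn right 63°, forward 1.7 m, then turn left 76°, forward 7.0 m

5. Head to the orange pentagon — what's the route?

turn left 174°, forward 1.3 m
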